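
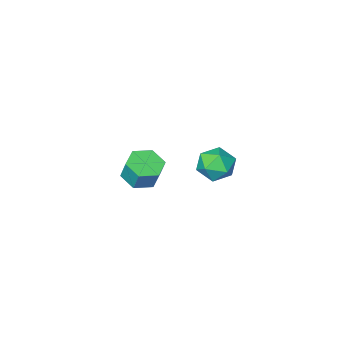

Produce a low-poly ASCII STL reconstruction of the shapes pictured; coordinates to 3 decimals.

solid 
facet normal -0.948 0.209 -0.240
outer loop
vertex 1.611 3.171 -0.432
vertex 1.343 2.341 -0.095
vertex 1.365 3.089 0.467
endloop
endfacet
facet normal -0.588 0.804 -0.087
outer loop
vertex 1.611 3.171 -0.432
vertex 1.365 3.089 0.467
vertex 2.108 3.606 0.23
endloop
endfacet
facet normal -0.032 0.846 -0.532
outer loop
vertex 1.611 3.171 -0.432
vertex 2.108 3.606 0.23
vertex 2.545 3.178 -0.477
endloop
endfacet
facet normal -0.048 0.276 -0.960
outer loop
vertex 1.611 3.171 -0.432
vertex 2.545 3.178 -0.477
vertex 2.073 2.395 -0.678
endloop
endfacet
facet normal -0.614 -0.118 -0.780
outer loop
vertex 1.611 3.171 -0.432
vertex 2.073 2.395 -0.678
vertex 1.343 2.341 -0.095
endloop
endfacet
facet normal -0.335 0.745 0.576
outer loop
vertex 2.108 3.606 0.23
vertex 1.365 3.089 0.467
vertex 2.147 3.045 0.978
endloop
endfacet
facet normal -0.918 -0.221 0.330
outer loop
vertex 1.365 3.089 0.467
vertex 1.343 2.341 -0.095
vertex 1.675 2.262 0.777
endloop
endfacet
facet normal -0.378 -0.750 -0.543
outer loop
vertex 1.343 2.341 -0.095
vertex 2.073 2.395 -0.678
vertex 2.112 1.834 0.07
endloop
endfacet
facet normal 0.539 -0.111 -0.835
outer loop
vertex 2.073 2.395 -0.678
vertex 2.545 3.178 -0.477
vertex 2.855 2.351 -0.167
endloop
endfacet
facet normal 0.566 0.812 -0.142
outer loop
vertex 2.545 3.178 -0.477
vertex 2.108 3.606 0.23
vertex 2.877 3.099 0.395
endloop
endfacet
facet normal 0.048 -0.276 0.960
outer loop
vertex 2.609 2.269 0.732
vertex 2.147 3.045 0.978
vertex 1.675 2.262 0.777
endloop
endfacet
facet normal 0.032 -0.846 0.532
outer loop
vertex 2.609 2.269 0.732
vertex 1.675 2.262 0.777
vertex 2.112 1.834 0.07
endloop
endfacet
facet normal 0.588 -0.804 0.087
outer loop
vertex 2.609 2.269 0.732
vertex 2.112 1.834 0.07
vertex 2.855 2.351 -0.167
endloop
endfacet
facet normal 0.948 -0.209 0.240
outer loop
vertex 2.609 2.269 0.732
vertex 2.855 2.351 -0.167
vertex 2.877 3.099 0.395
endloop
endfacet
facet normal 0.614 0.118 0.780
outer loop
vertex 2.609 2.269 0.732
vertex 2.877 3.099 0.395
vertex 2.147 3.045 0.978
endloop
endfacet
facet normal -0.539 0.111 0.835
outer loop
vertex 1.675 2.262 0.777
vertex 2.147 3.045 0.978
vertex 1.365 3.089 0.467
endloop
endfacet
facet normal -0.566 -0.812 0.142
outer loop
vertex 2.112 1.834 0.07
vertex 1.675 2.262 0.777
vertex 1.343 2.341 -0.095
endloop
endfacet
facet normal 0.335 -0.745 -0.576
outer loop
vertex 2.855 2.351 -0.167
vertex 2.112 1.834 0.07
vertex 2.073 2.395 -0.678
endloop
endfacet
facet normal 0.918 0.221 -0.330
outer loop
vertex 2.877 3.099 0.395
vertex 2.855 2.351 -0.167
vertex 2.545 3.178 -0.477
endloop
endfacet
facet normal 0.378 0.750 0.543
outer loop
vertex 2.147 3.045 0.978
vertex 2.877 3.099 0.395
vertex 2.108 3.606 0.23
endloop
endfacet
facet normal 0.007 -0.400 -0.916
outer loop
vertex 3.368 -2.24 -4.28
vertex 2.695 -2.816 -4.034
vertex 2.488 -1.995 -4.394
endloop
endfacet
facet normal 0.293 0.877 -0.381
outer loop
vertex 3.368 -2.24 -4.28
vertex 2.488 -1.995 -4.394
vertex 3.359 -1.747 -3.153
endloop
endfacet
facet normal 0.293 0.877 -0.381
outer loop
vertex 3.359 -1.747 -3.153
vertex 2.488 -1.995 -4.394
vertex 2.479 -1.503 -3.267
endloop
endfacet
facet normal -0.008 0.401 0.916
outer loop
vertex 3.359 -1.747 -3.153
vertex 2.479 -1.503 -3.267
vertex 2.685 -2.324 -2.906
endloop
endfacet
facet normal 0.008 -0.400 -0.917
outer loop
vertex 2.488 -1.995 -4.394
vertex 2.695 -2.816 -4.034
vertex 1.815 -2.572 -4.148
endloop
endfacet
facet normal -0.682 0.668 -0.297
outer loop
vertex 2.488 -1.995 -4.394
vertex 1.815 -2.572 -4.148
vertex 2.479 -1.503 -3.267
endloop
endfacet
facet normal -0.681 0.669 -0.298
outer loop
vertex 2.479 -1.503 -3.267
vertex 1.815 -2.572 -4.148
vertex 1.806 -2.079 -3.02
endloop
endfacet
facet normal -0.007 0.401 0.916
outer loop
vertex 2.479 -1.503 -3.267
vertex 1.806 -2.079 -3.02
vertex 2.685 -2.324 -2.906
endloop
endfacet
facet normal 0.008 -0.401 -0.916
outer loop
vertex 1.815 -2.572 -4.148
vertex 2.695 -2.816 -4.034
vertex 2.021 -3.393 -3.787
endloop
endfacet
facet normal -0.975 -0.208 0.083
outer loop
vertex 1.815 -2.572 -4.148
vertex 2.021 -3.393 -3.787
vertex 1.806 -2.079 -3.02
endloop
endfacet
facet normal -0.975 -0.208 0.083
outer loop
vertex 1.806 -2.079 -3.02
vertex 2.021 -3.393 -3.787
vertex 2.012 -2.9 -2.66
endloop
endfacet
facet normal -0.007 0.400 0.916
outer loop
vertex 1.806 -2.079 -3.02
vertex 2.012 -2.9 -2.66
vertex 2.685 -2.324 -2.906
endloop
endfacet
facet normal 0.008 -0.401 -0.916
outer loop
vertex 2.021 -3.393 -3.787
vertex 2.695 -2.816 -4.034
vertex 2.901 -3.637 -3.673
endloop
endfacet
facet normal -0.293 -0.877 0.381
outer loop
vertex 2.021 -3.393 -3.787
vertex 2.901 -3.637 -3.673
vertex 2.012 -2.9 -2.66
endloop
endfacet
facet normal -0.293 -0.877 0.381
outer loop
vertex 2.012 -2.9 -2.66
vertex 2.901 -3.637 -3.673
vertex 2.892 -3.145 -2.546
endloop
endfacet
facet normal -0.007 0.400 0.916
outer loop
vertex 2.012 -2.9 -2.66
vertex 2.892 -3.145 -2.546
vertex 2.685 -2.324 -2.906
endloop
endfacet
facet normal 0.007 -0.401 -0.916
outer loop
vertex 2.901 -3.637 -3.673
vertex 2.695 -2.816 -4.034
vertex 3.574 -3.061 -3.92
endloop
endfacet
facet normal 0.681 -0.669 0.297
outer loop
vertex 2.901 -3.637 -3.673
vertex 3.574 -3.061 -3.92
vertex 2.892 -3.145 -2.546
endloop
endfacet
facet normal 0.682 -0.668 0.298
outer loop
vertex 2.892 -3.145 -2.546
vertex 3.574 -3.061 -3.92
vertex 3.565 -2.568 -2.792
endloop
endfacet
facet normal -0.008 0.400 0.917
outer loop
vertex 2.892 -3.145 -2.546
vertex 3.565 -2.568 -2.792
vertex 2.685 -2.324 -2.906
endloop
endfacet
facet normal 0.007 -0.400 -0.916
outer loop
vertex 3.574 -3.061 -3.92
vertex 2.695 -2.816 -4.034
vertex 3.368 -2.24 -4.28
endloop
endfacet
facet normal 0.975 0.208 -0.083
outer loop
vertex 3.574 -3.061 -3.92
vertex 3.368 -2.24 -4.28
vertex 3.565 -2.568 -2.792
endloop
endfacet
facet normal 0.975 0.208 -0.083
outer loop
vertex 3.565 -2.568 -2.792
vertex 3.368 -2.24 -4.28
vertex 3.359 -1.747 -3.153
endloop
endfacet
facet normal -0.008 0.401 0.916
outer loop
vertex 3.565 -2.568 -2.792
vertex 3.359 -1.747 -3.153
vertex 2.685 -2.324 -2.906
endloop
endfacet

endsolid


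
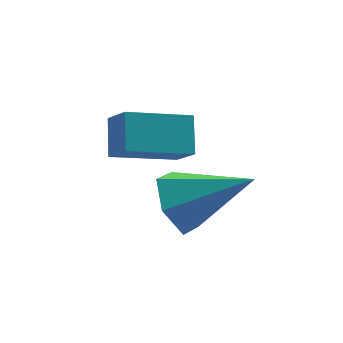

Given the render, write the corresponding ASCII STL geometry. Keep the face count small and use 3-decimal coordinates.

solid 
facet normal -0.765 0.387 -0.515
outer loop
vertex -3.194 3.199 1.274
vertex -3.59 3.419 2.028
vertex -3.041 3.985 1.637
endloop
endfacet
facet normal 0.860 0.067 -0.506
outer loop
vertex -3.194 3.199 1.274
vertex -3.041 3.985 1.637
vertex -2.13 2.681 3.012
endloop
endfacet
facet normal -0.765 0.386 -0.515
outer loop
vertex -3.041 3.985 1.637
vertex -3.59 3.419 2.028
vertex -3.437 4.206 2.391
endloop
endfacet
facet normal 0.712 0.681 0.174
outer loop
vertex -3.041 3.985 1.637
vertex -3.437 4.206 2.391
vertex -2.13 2.681 3.012
endloop
endfacet
facet normal -0.765 0.387 -0.516
outer loop
vertex -3.437 4.206 2.391
vertex -3.59 3.419 2.028
vertex -3.987 3.64 2.782
endloop
endfacet
facet normal 0.135 0.471 0.872
outer loop
vertex -3.437 4.206 2.391
vertex -3.987 3.64 2.782
vertex -2.13 2.681 3.012
endloop
endfacet
facet normal -0.764 0.388 -0.516
outer loop
vertex -3.987 3.64 2.782
vertex -3.59 3.419 2.028
vertex -4.14 2.854 2.418
endloop
endfacet
facet normal -0.293 -0.354 0.888
outer loop
vertex -3.987 3.64 2.782
vertex -4.14 2.854 2.418
vertex -2.13 2.681 3.012
endloop
endfacet
facet normal -0.764 0.388 -0.516
outer loop
vertex -4.14 2.854 2.418
vertex -3.59 3.419 2.028
vertex -3.743 2.633 1.664
endloop
endfacet
facet normal -0.145 -0.968 0.207
outer loop
vertex -4.14 2.854 2.418
vertex -3.743 2.633 1.664
vertex -2.13 2.681 3.012
endloop
endfacet
facet normal -0.765 0.387 -0.515
outer loop
vertex -3.743 2.633 1.664
vertex -3.59 3.419 2.028
vertex -3.194 3.199 1.274
endloop
endfacet
facet normal 0.432 -0.757 -0.490
outer loop
vertex -3.743 2.633 1.664
vertex -3.194 3.199 1.274
vertex -2.13 2.681 3.012
endloop
endfacet
facet normal -0.949 0.028 0.315
outer loop
vertex -4.528 4.058 4.841
vertex -4.715 4.658 4.225
vertex -4.762 3.326 4.2
endloop
endfacet
facet normal 0.213 -0.681 0.700
outer loop
vertex -3.245 3.282 3.695
vertex -4.528 4.058 4.841
vertex -4.762 3.326 4.2
endloop
endfacet
facet normal -0.948 0.028 0.316
outer loop
vertex -4.762 3.326 4.2
vertex -4.715 4.658 4.225
vertex -4.95 3.926 3.584
endloop
endfacet
facet normal -0.234 -0.731 -0.641
outer loop
vertex -4.95 3.926 3.584
vertex -3.245 3.282 3.695
vertex -4.762 3.326 4.2
endloop
endfacet
facet normal 0.235 0.731 0.641
outer loop
vertex -4.528 4.058 4.841
vertex -3.198 4.614 3.72
vertex -4.715 4.658 4.225
endloop
endfacet
facet normal 0.213 -0.681 0.700
outer loop
vertex -3.01 4.014 4.336
vertex -4.528 4.058 4.841
vertex -3.245 3.282 3.695
endloop
endfacet
facet normal 0.234 0.731 0.641
outer loop
vertex -3.01 4.014 4.336
vertex -3.198 4.614 3.72
vertex -4.528 4.058 4.841
endloop
endfacet
facet normal -0.213 0.681 -0.700
outer loop
vertex -4.715 4.658 4.225
vertex -3.198 4.614 3.72
vertex -4.95 3.926 3.584
endloop
endfacet
facet normal -0.234 -0.731 -0.641
outer loop
vertex -3.432 3.882 3.079
vertex -3.245 3.282 3.695
vertex -4.95 3.926 3.584
endloop
endfacet
facet normal -0.213 0.681 -0.700
outer loop
vertex -4.95 3.926 3.584
vertex -3.198 4.614 3.72
vertex -3.432 3.882 3.079
endloop
endfacet
facet normal 0.949 -0.028 -0.315
outer loop
vertex -3.432 3.882 3.079
vertex -3.01 4.014 4.336
vertex -3.245 3.282 3.695
endloop
endfacet
facet normal 0.949 -0.027 -0.316
outer loop
vertex -3.198 4.614 3.72
vertex -3.01 4.014 4.336
vertex -3.432 3.882 3.079
endloop
endfacet

endsolid


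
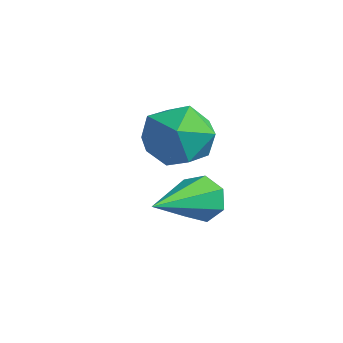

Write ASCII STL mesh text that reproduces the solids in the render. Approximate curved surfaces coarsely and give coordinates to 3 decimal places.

solid 
facet normal 0.299 0.754 0.584
outer loop
vertex -2.948 0.314 0.318
vertex -2.758 -0.319 1.038
vertex -2.062 -0.093 0.39
endloop
endfacet
facet normal 0.422 0.901 -0.103
outer loop
vertex -2.948 0.314 0.318
vertex -2.062 -0.093 0.39
vertex -2.484 0.005 -0.486
endloop
endfacet
facet normal -0.200 0.871 -0.450
outer loop
vertex -2.948 0.314 0.318
vertex -2.484 0.005 -0.486
vertex -3.442 -0.16 -0.38
endloop
endfacet
facet normal -0.709 0.705 0.023
outer loop
vertex -2.948 0.314 0.318
vertex -3.442 -0.16 -0.38
vertex -3.611 -0.361 0.562
endloop
endfacet
facet normal -0.401 0.633 0.662
outer loop
vertex -2.948 0.314 0.318
vertex -3.611 -0.361 0.562
vertex -2.758 -0.319 1.038
endloop
endfacet
facet normal 0.846 0.389 -0.364
outer loop
vertex -2.484 0.005 -0.486
vertex -2.062 -0.093 0.39
vertex -2.009 -0.819 -0.262
endloop
endfacet
facet normal 0.646 0.153 0.748
outer loop
vertex -2.062 -0.093 0.39
vertex -2.758 -0.319 1.038
vertex -2.178 -1.02 0.68
endloop
endfacet
facet normal -0.485 -0.042 0.873
outer loop
vertex -2.758 -0.319 1.038
vertex -3.611 -0.361 0.562
vertex -3.136 -1.185 0.786
endloop
endfacet
facet normal -0.984 0.073 -0.161
outer loop
vertex -3.611 -0.361 0.562
vertex -3.442 -0.16 -0.38
vertex -3.558 -1.087 -0.09
endloop
endfacet
facet normal -0.161 0.340 -0.927
outer loop
vertex -3.442 -0.16 -0.38
vertex -2.484 0.005 -0.486
vertex -2.862 -0.861 -0.738
endloop
endfacet
facet normal 0.709 -0.705 -0.023
outer loop
vertex -2.672 -1.494 -0.018
vertex -2.009 -0.819 -0.262
vertex -2.178 -1.02 0.68
endloop
endfacet
facet normal 0.200 -0.871 0.450
outer loop
vertex -2.672 -1.494 -0.018
vertex -2.178 -1.02 0.68
vertex -3.136 -1.185 0.786
endloop
endfacet
facet normal -0.422 -0.901 0.103
outer loop
vertex -2.672 -1.494 -0.018
vertex -3.136 -1.185 0.786
vertex -3.558 -1.087 -0.09
endloop
endfacet
facet normal -0.299 -0.754 -0.584
outer loop
vertex -2.672 -1.494 -0.018
vertex -3.558 -1.087 -0.09
vertex -2.862 -0.861 -0.738
endloop
endfacet
facet normal 0.401 -0.633 -0.662
outer loop
vertex -2.672 -1.494 -0.018
vertex -2.862 -0.861 -0.738
vertex -2.009 -0.819 -0.262
endloop
endfacet
facet normal 0.984 -0.073 0.161
outer loop
vertex -2.178 -1.02 0.68
vertex -2.009 -0.819 -0.262
vertex -2.062 -0.093 0.39
endloop
endfacet
facet normal 0.161 -0.340 0.927
outer loop
vertex -3.136 -1.185 0.786
vertex -2.178 -1.02 0.68
vertex -2.758 -0.319 1.038
endloop
endfacet
facet normal -0.846 -0.389 0.364
outer loop
vertex -3.558 -1.087 -0.09
vertex -3.136 -1.185 0.786
vertex -3.611 -0.361 0.562
endloop
endfacet
facet normal -0.646 -0.153 -0.748
outer loop
vertex -2.862 -0.861 -0.738
vertex -3.558 -1.087 -0.09
vertex -3.442 -0.16 -0.38
endloop
endfacet
facet normal 0.485 0.042 -0.873
outer loop
vertex -2.009 -0.819 -0.262
vertex -2.862 -0.861 -0.738
vertex -2.484 0.005 -0.486
endloop
endfacet
facet normal -0.380 0.869 -0.316
outer loop
vertex -2.543 0.016 -2.675
vertex -2.904 0.067 -2.101
vertex -2.276 0.295 -2.229
endloop
endfacet
facet normal 0.882 -0.115 -0.456
outer loop
vertex -2.543 0.016 -2.675
vertex -2.276 0.295 -2.229
vertex -2.136 -1.687 -1.459
endloop
endfacet
facet normal -0.380 0.869 -0.318
outer loop
vertex -2.276 0.295 -2.229
vertex -2.904 0.067 -2.101
vertex -2.482 0.403 -1.687
endloop
endfacet
facet normal 0.930 0.188 0.316
outer loop
vertex -2.276 0.295 -2.229
vertex -2.482 0.403 -1.687
vertex -2.136 -1.687 -1.459
endloop
endfacet
facet normal -0.380 0.869 -0.318
outer loop
vertex -2.482 0.403 -1.687
vertex -2.904 0.067 -2.101
vertex -3.005 0.259 -1.456
endloop
endfacet
facet normal 0.362 0.160 0.918
outer loop
vertex -2.482 0.403 -1.687
vertex -3.005 0.259 -1.456
vertex -2.136 -1.687 -1.459
endloop
endfacet
facet normal -0.380 0.869 -0.318
outer loop
vertex -3.005 0.259 -1.456
vertex -2.904 0.067 -2.101
vertex -3.452 -0.03 -1.711
endloop
endfacet
facet normal -0.398 -0.179 0.900
outer loop
vertex -3.005 0.259 -1.456
vertex -3.452 -0.03 -1.711
vertex -2.136 -1.687 -1.459
endloop
endfacet
facet normal -0.380 0.869 -0.317
outer loop
vertex -3.452 -0.03 -1.711
vertex -2.904 0.067 -2.101
vertex -3.486 -0.245 -2.259
endloop
endfacet
facet normal -0.773 -0.573 0.273
outer loop
vertex -3.452 -0.03 -1.711
vertex -3.486 -0.245 -2.259
vertex -2.136 -1.687 -1.459
endloop
endfacet
facet normal -0.380 0.869 -0.317
outer loop
vertex -3.486 -0.245 -2.259
vertex -2.904 0.067 -2.101
vertex -3.082 -0.225 -2.688
endloop
endfacet
facet normal -0.484 -0.725 -0.490
outer loop
vertex -3.486 -0.245 -2.259
vertex -3.082 -0.225 -2.688
vertex -2.136 -1.687 -1.459
endloop
endfacet
facet normal -0.381 0.869 -0.317
outer loop
vertex -3.082 -0.225 -2.688
vertex -2.904 0.067 -2.101
vertex -2.543 0.016 -2.675
endloop
endfacet
facet normal 0.253 -0.521 -0.815
outer loop
vertex -3.082 -0.225 -2.688
vertex -2.543 0.016 -2.675
vertex -2.136 -1.687 -1.459
endloop
endfacet

endsolid


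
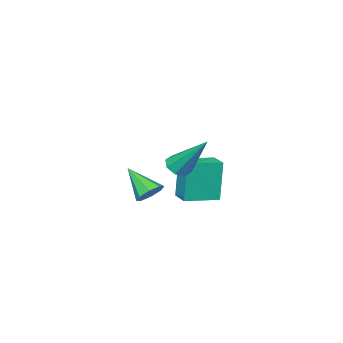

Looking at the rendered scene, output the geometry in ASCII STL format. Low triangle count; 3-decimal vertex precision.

solid 
facet normal 0.053 -0.647 -0.761
outer loop
vertex 2.019 2.621 -0.929
vertex 1.583 2.364 -0.741
vertex 1.667 2.773 -1.083
endloop
endfacet
facet normal 0.492 0.805 -0.331
outer loop
vertex 2.019 2.621 -0.929
vertex 1.667 2.773 -1.083
vertex 1.477 3.656 0.781
endloop
endfacet
facet normal 0.055 -0.647 -0.760
outer loop
vertex 1.667 2.773 -1.083
vertex 1.583 2.364 -0.741
vertex 1.266 2.685 -1.037
endloop
endfacet
facet normal -0.240 0.868 -0.435
outer loop
vertex 1.667 2.773 -1.083
vertex 1.266 2.685 -1.037
vertex 1.477 3.656 0.781
endloop
endfacet
facet normal 0.054 -0.648 -0.760
outer loop
vertex 1.266 2.685 -1.037
vertex 1.583 2.364 -0.741
vertex 1.051 2.409 -0.817
endloop
endfacet
facet normal -0.840 0.513 -0.177
outer loop
vertex 1.266 2.685 -1.037
vertex 1.051 2.409 -0.817
vertex 1.477 3.656 0.781
endloop
endfacet
facet normal 0.054 -0.646 -0.761
outer loop
vertex 1.051 2.409 -0.817
vertex 1.583 2.364 -0.741
vertex 1.148 2.106 -0.553
endloop
endfacet
facet normal -0.955 -0.050 0.293
outer loop
vertex 1.051 2.409 -0.817
vertex 1.148 2.106 -0.553
vertex 1.477 3.656 0.781
endloop
endfacet
facet normal 0.054 -0.646 -0.761
outer loop
vertex 1.148 2.106 -0.553
vertex 1.583 2.364 -0.741
vertex 1.5 1.954 -0.399
endloop
endfacet
facet normal -0.518 -0.492 0.699
outer loop
vertex 1.148 2.106 -0.553
vertex 1.5 1.954 -0.399
vertex 1.477 3.656 0.781
endloop
endfacet
facet normal 0.052 -0.646 -0.762
outer loop
vertex 1.5 1.954 -0.399
vertex 1.583 2.364 -0.741
vertex 1.901 2.042 -0.446
endloop
endfacet
facet normal 0.216 -0.554 0.804
outer loop
vertex 1.5 1.954 -0.399
vertex 1.901 2.042 -0.446
vertex 1.477 3.656 0.781
endloop
endfacet
facet normal 0.053 -0.646 -0.762
outer loop
vertex 1.901 2.042 -0.446
vertex 1.583 2.364 -0.741
vertex 2.116 2.318 -0.665
endloop
endfacet
facet normal 0.814 -0.201 0.546
outer loop
vertex 1.901 2.042 -0.446
vertex 2.116 2.318 -0.665
vertex 1.477 3.656 0.781
endloop
endfacet
facet normal 0.053 -0.646 -0.761
outer loop
vertex 2.116 2.318 -0.665
vertex 1.583 2.364 -0.741
vertex 2.019 2.621 -0.929
endloop
endfacet
facet normal 0.929 0.363 0.075
outer loop
vertex 2.116 2.318 -0.665
vertex 2.019 2.621 -0.929
vertex 1.477 3.656 0.781
endloop
endfacet
facet normal -0.035 0.762 -0.647
outer loop
vertex 0.057 -1.195 -3.914
vertex -0.566 -1.267 -3.965
vertex -0.186 -0.932 -3.591
endloop
endfacet
facet normal 0.819 0.055 0.571
outer loop
vertex 0.057 -1.195 -3.914
vertex -0.186 -0.932 -3.591
vertex -0.514 -2.433 -2.975
endloop
endfacet
facet normal -0.035 0.762 -0.647
outer loop
vertex -0.186 -0.932 -3.591
vertex -0.566 -1.267 -3.965
vertex -0.652 -0.866 -3.488
endloop
endfacet
facet normal 0.248 0.321 0.914
outer loop
vertex -0.186 -0.932 -3.591
vertex -0.652 -0.866 -3.488
vertex -0.514 -2.433 -2.975
endloop
endfacet
facet normal -0.034 0.762 -0.647
outer loop
vertex -0.652 -0.866 -3.488
vertex -0.566 -1.267 -3.965
vertex -1.068 -1.034 -3.664
endloop
endfacet
facet normal -0.459 0.240 0.856
outer loop
vertex -0.652 -0.866 -3.488
vertex -1.068 -1.034 -3.664
vertex -0.514 -2.433 -2.975
endloop
endfacet
facet normal -0.034 0.762 -0.647
outer loop
vertex -1.068 -1.034 -3.664
vertex -0.566 -1.267 -3.965
vertex -1.19 -1.339 -4.017
endloop
endfacet
facet normal -0.892 -0.141 0.430
outer loop
vertex -1.068 -1.034 -3.664
vertex -1.19 -1.339 -4.017
vertex -0.514 -2.433 -2.975
endloop
endfacet
facet normal -0.034 0.760 -0.649
outer loop
vertex -1.19 -1.339 -4.017
vertex -0.566 -1.267 -3.965
vertex -0.947 -1.603 -4.339
endloop
endfacet
facet normal -0.795 -0.597 -0.111
outer loop
vertex -1.19 -1.339 -4.017
vertex -0.947 -1.603 -4.339
vertex -0.514 -2.433 -2.975
endloop
endfacet
facet normal -0.036 0.762 -0.647
outer loop
vertex -0.947 -1.603 -4.339
vertex -0.566 -1.267 -3.965
vertex -0.48 -1.669 -4.443
endloop
endfacet
facet normal -0.223 -0.863 -0.454
outer loop
vertex -0.947 -1.603 -4.339
vertex -0.48 -1.669 -4.443
vertex -0.514 -2.433 -2.975
endloop
endfacet
facet normal -0.033 0.762 -0.647
outer loop
vertex -0.48 -1.669 -4.443
vertex -0.566 -1.267 -3.965
vertex -0.065 -1.501 -4.266
endloop
endfacet
facet normal 0.484 -0.781 -0.395
outer loop
vertex -0.48 -1.669 -4.443
vertex -0.065 -1.501 -4.266
vertex -0.514 -2.433 -2.975
endloop
endfacet
facet normal -0.035 0.760 -0.649
outer loop
vertex -0.065 -1.501 -4.266
vertex -0.566 -1.267 -3.965
vertex 0.057 -1.195 -3.914
endloop
endfacet
facet normal 0.916 -0.400 0.030
outer loop
vertex -0.065 -1.501 -4.266
vertex 0.057 -1.195 -3.914
vertex -0.514 -2.433 -2.975
endloop
endfacet
facet normal -0.899 0.424 -0.106
outer loop
vertex -2.22 0.455 -2.058
vertex -1.846 1.269 -1.971
vertex -1.971 0.534 -3.859
endloop
endfacet
facet normal -0.416 -0.904 -0.097
outer loop
vertex -0.694 -0.069 -3.709
vertex -2.22 0.455 -2.058
vertex -1.971 0.534 -3.859
endloop
endfacet
facet normal -0.899 0.424 -0.106
outer loop
vertex -1.971 0.534 -3.859
vertex -1.846 1.269 -1.971
vertex -1.597 1.348 -3.772
endloop
endfacet
facet normal 0.137 0.043 -0.990
outer loop
vertex -1.597 1.348 -3.772
vertex -0.694 -0.069 -3.709
vertex -1.971 0.534 -3.859
endloop
endfacet
facet normal -0.137 -0.043 0.990
outer loop
vertex -2.22 0.455 -2.058
vertex -0.569 0.666 -1.821
vertex -1.846 1.269 -1.971
endloop
endfacet
facet normal -0.416 -0.904 -0.097
outer loop
vertex -0.943 -0.148 -1.908
vertex -2.22 0.455 -2.058
vertex -0.694 -0.069 -3.709
endloop
endfacet
facet normal -0.137 -0.043 0.990
outer loop
vertex -0.943 -0.148 -1.908
vertex -0.569 0.666 -1.821
vertex -2.22 0.455 -2.058
endloop
endfacet
facet normal 0.416 0.904 0.097
outer loop
vertex -1.846 1.269 -1.971
vertex -0.569 0.666 -1.821
vertex -1.597 1.348 -3.772
endloop
endfacet
facet normal 0.137 0.043 -0.990
outer loop
vertex -0.32 0.745 -3.622
vertex -0.694 -0.069 -3.709
vertex -1.597 1.348 -3.772
endloop
endfacet
facet normal 0.416 0.904 0.097
outer loop
vertex -1.597 1.348 -3.772
vertex -0.569 0.666 -1.821
vertex -0.32 0.745 -3.622
endloop
endfacet
facet normal 0.899 -0.424 0.106
outer loop
vertex -0.32 0.745 -3.622
vertex -0.943 -0.148 -1.908
vertex -0.694 -0.069 -3.709
endloop
endfacet
facet normal 0.899 -0.424 0.106
outer loop
vertex -0.569 0.666 -1.821
vertex -0.943 -0.148 -1.908
vertex -0.32 0.745 -3.622
endloop
endfacet

endsolid


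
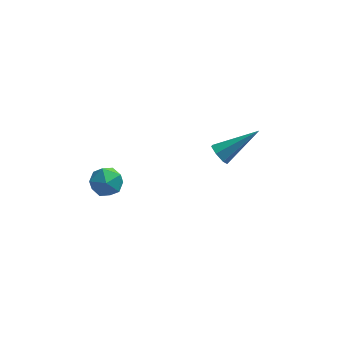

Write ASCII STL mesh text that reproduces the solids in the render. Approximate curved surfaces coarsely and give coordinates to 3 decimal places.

solid 
facet normal -0.802 -0.284 -0.525
outer loop
vertex 1.353 3.364 -3.414
vertex 1.106 3.217 -2.957
vertex 1.098 3.696 -3.204
endloop
endfacet
facet normal 0.434 0.696 -0.573
outer loop
vertex 1.353 3.364 -3.414
vertex 1.098 3.696 -3.204
vertex 2.654 3.763 -1.943
endloop
endfacet
facet normal -0.802 -0.284 -0.526
outer loop
vertex 1.098 3.696 -3.204
vertex 1.106 3.217 -2.957
vertex 0.849 3.668 -2.809
endloop
endfacet
facet normal -0.066 0.997 0.029
outer loop
vertex 1.098 3.696 -3.204
vertex 0.849 3.668 -2.809
vertex 2.654 3.763 -1.943
endloop
endfacet
facet normal -0.802 -0.285 -0.525
outer loop
vertex 0.849 3.668 -2.809
vertex 1.106 3.217 -2.957
vertex 0.793 3.3 -2.524
endloop
endfacet
facet normal -0.371 0.603 0.706
outer loop
vertex 0.849 3.668 -2.809
vertex 0.793 3.3 -2.524
vertex 2.654 3.763 -1.943
endloop
endfacet
facet normal -0.802 -0.284 -0.525
outer loop
vertex 0.793 3.3 -2.524
vertex 1.106 3.217 -2.957
vertex 0.973 2.869 -2.566
endloop
endfacet
facet normal -0.248 -0.196 0.949
outer loop
vertex 0.793 3.3 -2.524
vertex 0.973 2.869 -2.566
vertex 2.654 3.763 -1.943
endloop
endfacet
facet normal -0.803 -0.283 -0.525
outer loop
vertex 0.973 2.869 -2.566
vertex 1.106 3.217 -2.957
vertex 1.252 2.7 -2.902
endloop
endfacet
facet normal 0.209 -0.793 0.573
outer loop
vertex 0.973 2.869 -2.566
vertex 1.252 2.7 -2.902
vertex 2.654 3.763 -1.943
endloop
endfacet
facet normal -0.803 -0.283 -0.525
outer loop
vertex 1.252 2.7 -2.902
vertex 1.106 3.217 -2.957
vertex 1.421 2.92 -3.279
endloop
endfacet
facet normal 0.657 -0.741 -0.138
outer loop
vertex 1.252 2.7 -2.902
vertex 1.421 2.92 -3.279
vertex 2.654 3.763 -1.943
endloop
endfacet
facet normal -0.803 -0.283 -0.525
outer loop
vertex 1.421 2.92 -3.279
vertex 1.106 3.217 -2.957
vertex 1.353 3.364 -3.414
endloop
endfacet
facet normal 0.757 -0.081 -0.648
outer loop
vertex 1.421 2.92 -3.279
vertex 1.353 3.364 -3.414
vertex 2.654 3.763 -1.943
endloop
endfacet
facet normal 0.367 0.478 0.798
outer loop
vertex -2.924 0.847 -1.454
vertex -3.284 0.372 -1.004
vertex -2.59 0.218 -1.231
endloop
endfacet
facet normal 0.817 0.521 0.246
outer loop
vertex -2.924 0.847 -1.454
vertex -2.59 0.218 -1.231
vertex -2.523 0.447 -1.939
endloop
endfacet
facet normal 0.471 0.831 -0.296
outer loop
vertex -2.924 0.847 -1.454
vertex -2.523 0.447 -1.939
vertex -3.175 0.742 -2.149
endloop
endfacet
facet normal -0.192 0.978 -0.079
outer loop
vertex -2.924 0.847 -1.454
vertex -3.175 0.742 -2.149
vertex -3.646 0.696 -1.571
endloop
endfacet
facet normal -0.256 0.760 0.598
outer loop
vertex -2.924 0.847 -1.454
vertex -3.646 0.696 -1.571
vertex -3.284 0.372 -1.004
endloop
endfacet
facet normal 0.989 -0.142 0.048
outer loop
vertex -2.523 0.447 -1.939
vertex -2.59 0.218 -1.231
vertex -2.634 -0.276 -1.789
endloop
endfacet
facet normal 0.261 -0.214 0.942
outer loop
vertex -2.59 0.218 -1.231
vertex -3.284 0.372 -1.004
vertex -3.105 -0.322 -1.211
endloop
endfacet
facet normal -0.749 0.243 0.617
outer loop
vertex -3.284 0.372 -1.004
vertex -3.646 0.696 -1.571
vertex -3.757 -0.027 -1.421
endloop
endfacet
facet normal -0.645 0.597 -0.478
outer loop
vertex -3.646 0.696 -1.571
vertex -3.175 0.742 -2.149
vertex -3.69 0.202 -2.129
endloop
endfacet
facet normal 0.429 0.358 -0.829
outer loop
vertex -3.175 0.742 -2.149
vertex -2.523 0.447 -1.939
vertex -2.996 0.048 -2.356
endloop
endfacet
facet normal 0.192 -0.978 0.079
outer loop
vertex -3.356 -0.427 -1.906
vertex -2.634 -0.276 -1.789
vertex -3.105 -0.322 -1.211
endloop
endfacet
facet normal -0.471 -0.831 0.296
outer loop
vertex -3.356 -0.427 -1.906
vertex -3.105 -0.322 -1.211
vertex -3.757 -0.027 -1.421
endloop
endfacet
facet normal -0.817 -0.521 -0.246
outer loop
vertex -3.356 -0.427 -1.906
vertex -3.757 -0.027 -1.421
vertex -3.69 0.202 -2.129
endloop
endfacet
facet normal -0.367 -0.478 -0.798
outer loop
vertex -3.356 -0.427 -1.906
vertex -3.69 0.202 -2.129
vertex -2.996 0.048 -2.356
endloop
endfacet
facet normal 0.256 -0.760 -0.598
outer loop
vertex -3.356 -0.427 -1.906
vertex -2.996 0.048 -2.356
vertex -2.634 -0.276 -1.789
endloop
endfacet
facet normal 0.645 -0.597 0.478
outer loop
vertex -3.105 -0.322 -1.211
vertex -2.634 -0.276 -1.789
vertex -2.59 0.218 -1.231
endloop
endfacet
facet normal -0.429 -0.358 0.829
outer loop
vertex -3.757 -0.027 -1.421
vertex -3.105 -0.322 -1.211
vertex -3.284 0.372 -1.004
endloop
endfacet
facet normal -0.989 0.142 -0.048
outer loop
vertex -3.69 0.202 -2.129
vertex -3.757 -0.027 -1.421
vertex -3.646 0.696 -1.571
endloop
endfacet
facet normal -0.261 0.214 -0.942
outer loop
vertex -2.996 0.048 -2.356
vertex -3.69 0.202 -2.129
vertex -3.175 0.742 -2.149
endloop
endfacet
facet normal 0.749 -0.243 -0.617
outer loop
vertex -2.634 -0.276 -1.789
vertex -2.996 0.048 -2.356
vertex -2.523 0.447 -1.939
endloop
endfacet

endsolid


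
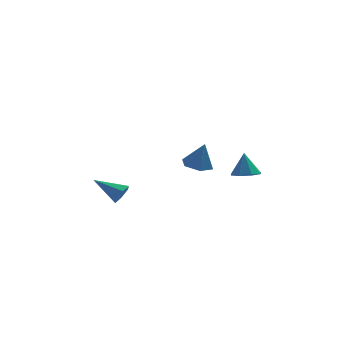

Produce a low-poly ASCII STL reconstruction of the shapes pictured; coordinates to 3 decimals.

solid 
facet normal 0.851 -0.229 -0.472
outer loop
vertex -1.628 -0.373 -1.677
vertex -1.923 -0.454 -2.17
vertex -1.711 0.071 -2.042
endloop
endfacet
facet normal 0.213 0.644 0.735
outer loop
vertex -1.628 -0.373 -1.677
vertex -1.711 0.071 -2.042
vertex -3.217 -0.106 -1.45
endloop
endfacet
facet normal 0.850 -0.228 -0.474
outer loop
vertex -1.711 0.071 -2.042
vertex -1.923 -0.454 -2.17
vertex -2.007 -0.01 -2.534
endloop
endfacet
facet normal -0.145 0.987 -0.075
outer loop
vertex -1.711 0.071 -2.042
vertex -2.007 -0.01 -2.534
vertex -3.217 -0.106 -1.45
endloop
endfacet
facet normal 0.850 -0.228 -0.474
outer loop
vertex -2.007 -0.01 -2.534
vertex -1.923 -0.454 -2.17
vertex -2.219 -0.535 -2.662
endloop
endfacet
facet normal -0.625 0.414 -0.661
outer loop
vertex -2.007 -0.01 -2.534
vertex -2.219 -0.535 -2.662
vertex -3.217 -0.106 -1.45
endloop
endfacet
facet normal 0.850 -0.230 -0.474
outer loop
vertex -2.219 -0.535 -2.662
vertex -1.923 -0.454 -2.17
vertex -2.136 -0.978 -2.298
endloop
endfacet
facet normal -0.747 -0.500 -0.438
outer loop
vertex -2.219 -0.535 -2.662
vertex -2.136 -0.978 -2.298
vertex -3.217 -0.106 -1.45
endloop
endfacet
facet normal 0.851 -0.230 -0.473
outer loop
vertex -2.136 -0.978 -2.298
vertex -1.923 -0.454 -2.17
vertex -1.84 -0.897 -1.805
endloop
endfacet
facet normal -0.388 -0.843 0.372
outer loop
vertex -2.136 -0.978 -2.298
vertex -1.84 -0.897 -1.805
vertex -3.217 -0.106 -1.45
endloop
endfacet
facet normal 0.851 -0.229 -0.472
outer loop
vertex -1.84 -0.897 -1.805
vertex -1.923 -0.454 -2.17
vertex -1.628 -0.373 -1.677
endloop
endfacet
facet normal 0.091 -0.271 0.958
outer loop
vertex -1.84 -0.897 -1.805
vertex -1.628 -0.373 -1.677
vertex -3.217 -0.106 -1.45
endloop
endfacet
facet normal -0.246 0.131 -0.960
outer loop
vertex 2.052 -2.132 0.454
vertex 1.531 -2.626 0.52
vertex 1.389 -1.932 0.651
endloop
endfacet
facet normal 0.379 0.800 0.465
outer loop
vertex 2.052 -2.132 0.454
vertex 1.389 -1.932 0.651
vertex 1.849 -2.794 1.76
endloop
endfacet
facet normal -0.246 0.131 -0.960
outer loop
vertex 1.389 -1.932 0.651
vertex 1.531 -2.626 0.52
vertex 0.868 -2.426 0.717
endloop
endfacet
facet normal -0.475 0.588 0.654
outer loop
vertex 1.389 -1.932 0.651
vertex 0.868 -2.426 0.717
vertex 1.849 -2.794 1.76
endloop
endfacet
facet normal -0.246 0.129 -0.961
outer loop
vertex 0.868 -2.426 0.717
vertex 1.531 -2.626 0.52
vertex 1.011 -3.119 0.587
endloop
endfacet
facet normal -0.747 -0.268 0.608
outer loop
vertex 0.868 -2.426 0.717
vertex 1.011 -3.119 0.587
vertex 1.849 -2.794 1.76
endloop
endfacet
facet normal -0.246 0.129 -0.961
outer loop
vertex 1.011 -3.119 0.587
vertex 1.531 -2.626 0.52
vertex 1.674 -3.319 0.39
endloop
endfacet
facet normal -0.165 -0.914 0.371
outer loop
vertex 1.011 -3.119 0.587
vertex 1.674 -3.319 0.39
vertex 1.849 -2.794 1.76
endloop
endfacet
facet normal -0.245 0.130 -0.961
outer loop
vertex 1.674 -3.319 0.39
vertex 1.531 -2.626 0.52
vertex 2.194 -2.826 0.324
endloop
endfacet
facet normal 0.689 -0.702 0.181
outer loop
vertex 1.674 -3.319 0.39
vertex 2.194 -2.826 0.324
vertex 1.849 -2.794 1.76
endloop
endfacet
facet normal -0.245 0.130 -0.961
outer loop
vertex 2.194 -2.826 0.324
vertex 1.531 -2.626 0.52
vertex 2.052 -2.132 0.454
endloop
endfacet
facet normal 0.961 0.154 0.228
outer loop
vertex 2.194 -2.826 0.324
vertex 2.052 -2.132 0.454
vertex 1.849 -2.794 1.76
endloop
endfacet
facet normal 0.081 -0.196 -0.977
outer loop
vertex 4.138 1.6 -1.51
vertex 3.46 1.849 -1.616
vertex 4.126 2.148 -1.621
endloop
endfacet
facet normal 0.837 0.126 0.533
outer loop
vertex 4.138 1.6 -1.51
vertex 4.126 2.148 -1.621
vertex 3.36 2.091 -0.404
endloop
endfacet
facet normal 0.081 -0.196 -0.977
outer loop
vertex 4.126 2.148 -1.621
vertex 3.46 1.849 -1.616
vertex 3.723 2.52 -1.729
endloop
endfacet
facet normal 0.566 0.726 0.390
outer loop
vertex 4.126 2.148 -1.621
vertex 3.723 2.52 -1.729
vertex 3.36 2.091 -0.404
endloop
endfacet
facet normal 0.079 -0.196 -0.977
outer loop
vertex 3.723 2.52 -1.729
vertex 3.46 1.849 -1.616
vertex 3.166 2.499 -1.77
endloop
endfacet
facet normal -0.058 0.954 0.293
outer loop
vertex 3.723 2.52 -1.729
vertex 3.166 2.499 -1.77
vertex 3.36 2.091 -0.404
endloop
endfacet
facet normal 0.080 -0.196 -0.977
outer loop
vertex 3.166 2.499 -1.77
vertex 3.46 1.849 -1.616
vertex 2.781 2.097 -1.721
endloop
endfacet
facet normal -0.671 0.679 0.298
outer loop
vertex 3.166 2.499 -1.77
vertex 2.781 2.097 -1.721
vertex 3.36 2.091 -0.404
endloop
endfacet
facet normal 0.080 -0.194 -0.978
outer loop
vertex 2.781 2.097 -1.721
vertex 3.46 1.849 -1.616
vertex 2.794 1.549 -1.611
endloop
endfacet
facet normal -0.914 0.059 0.402
outer loop
vertex 2.781 2.097 -1.721
vertex 2.794 1.549 -1.611
vertex 3.36 2.091 -0.404
endloop
endfacet
facet normal 0.081 -0.196 -0.977
outer loop
vertex 2.794 1.549 -1.611
vertex 3.46 1.849 -1.616
vertex 3.196 1.177 -1.503
endloop
endfacet
facet normal -0.644 -0.538 0.544
outer loop
vertex 2.794 1.549 -1.611
vertex 3.196 1.177 -1.503
vertex 3.36 2.091 -0.404
endloop
endfacet
facet normal 0.079 -0.196 -0.977
outer loop
vertex 3.196 1.177 -1.503
vertex 3.46 1.849 -1.616
vertex 3.753 1.198 -1.462
endloop
endfacet
facet normal -0.018 -0.767 0.641
outer loop
vertex 3.196 1.177 -1.503
vertex 3.753 1.198 -1.462
vertex 3.36 2.091 -0.404
endloop
endfacet
facet normal 0.081 -0.195 -0.977
outer loop
vertex 3.753 1.198 -1.462
vertex 3.46 1.849 -1.616
vertex 4.138 1.6 -1.51
endloop
endfacet
facet normal 0.594 -0.493 0.636
outer loop
vertex 3.753 1.198 -1.462
vertex 4.138 1.6 -1.51
vertex 3.36 2.091 -0.404
endloop
endfacet

endsolid


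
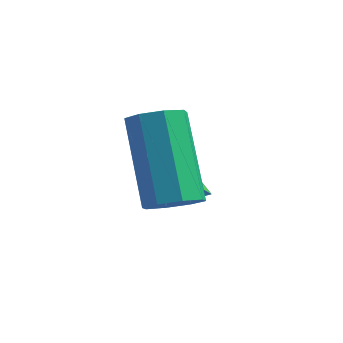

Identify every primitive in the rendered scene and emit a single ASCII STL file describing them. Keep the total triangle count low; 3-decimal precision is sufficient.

solid 
facet normal 0.475 -0.448 -0.758
outer loop
vertex 2.119 -2.22 0.61
vertex 1.76 -2.674 0.653
vertex 1.625 -2.23 0.306
endloop
endfacet
facet normal 0.018 0.998 -0.062
outer loop
vertex 2.119 -2.22 0.61
vertex 1.625 -2.23 0.306
vertex 1.2 -2.146 1.547
endloop
endfacet
facet normal 0.475 -0.448 -0.758
outer loop
vertex 1.625 -2.23 0.306
vertex 1.76 -2.674 0.653
vertex 1.266 -2.684 0.349
endloop
endfacet
facet normal -0.762 0.574 -0.300
outer loop
vertex 1.625 -2.23 0.306
vertex 1.266 -2.684 0.349
vertex 1.2 -2.146 1.547
endloop
endfacet
facet normal 0.475 -0.448 -0.757
outer loop
vertex 1.266 -2.684 0.349
vertex 1.76 -2.674 0.653
vertex 1.402 -3.128 0.697
endloop
endfacet
facet normal -0.966 -0.250 0.059
outer loop
vertex 1.266 -2.684 0.349
vertex 1.402 -3.128 0.697
vertex 1.2 -2.146 1.547
endloop
endfacet
facet normal 0.475 -0.448 -0.757
outer loop
vertex 1.402 -3.128 0.697
vertex 1.76 -2.674 0.653
vertex 1.895 -3.119 1.001
endloop
endfacet
facet normal -0.392 -0.647 0.654
outer loop
vertex 1.402 -3.128 0.697
vertex 1.895 -3.119 1.001
vertex 1.2 -2.146 1.547
endloop
endfacet
facet normal 0.474 -0.449 -0.758
outer loop
vertex 1.895 -3.119 1.001
vertex 1.76 -2.674 0.653
vertex 2.254 -2.665 0.957
endloop
endfacet
facet normal 0.391 -0.222 0.893
outer loop
vertex 1.895 -3.119 1.001
vertex 2.254 -2.665 0.957
vertex 1.2 -2.146 1.547
endloop
endfacet
facet normal 0.475 -0.447 -0.758
outer loop
vertex 2.254 -2.665 0.957
vertex 1.76 -2.674 0.653
vertex 2.119 -2.22 0.61
endloop
endfacet
facet normal 0.595 0.599 0.536
outer loop
vertex 2.254 -2.665 0.957
vertex 2.119 -2.22 0.61
vertex 1.2 -2.146 1.547
endloop
endfacet
facet normal 0.452 -0.348 -0.821
outer loop
vertex 3.01 -4.398 1.659
vertex 2.614 -4.105 1.317
vertex 3.148 -3.973 1.555
endloop
endfacet
facet normal 0.840 -0.145 0.522
outer loop
vertex 3.01 -4.398 1.659
vertex 3.148 -3.973 1.555
vertex 2.063 -3.668 3.385
endloop
endfacet
facet normal 0.841 -0.144 0.522
outer loop
vertex 2.063 -3.668 3.385
vertex 3.148 -3.973 1.555
vertex 2.201 -3.242 3.28
endloop
endfacet
facet normal -0.451 0.349 0.822
outer loop
vertex 2.063 -3.668 3.385
vertex 2.201 -3.242 3.28
vertex 1.666 -3.375 3.043
endloop
endfacet
facet normal 0.452 -0.348 -0.821
outer loop
vertex 3.148 -3.973 1.555
vertex 2.614 -4.105 1.317
vertex 2.973 -3.625 1.311
endloop
endfacet
facet normal 0.807 0.552 0.209
outer loop
vertex 3.148 -3.973 1.555
vertex 2.973 -3.625 1.311
vertex 2.201 -3.242 3.28
endloop
endfacet
facet normal 0.807 0.552 0.209
outer loop
vertex 2.201 -3.242 3.28
vertex 2.973 -3.625 1.311
vertex 2.026 -2.894 3.037
endloop
endfacet
facet normal -0.451 0.348 0.822
outer loop
vertex 2.201 -3.242 3.28
vertex 2.026 -2.894 3.037
vertex 1.666 -3.375 3.043
endloop
endfacet
facet normal 0.451 -0.348 -0.822
outer loop
vertex 2.973 -3.625 1.311
vertex 2.614 -4.105 1.317
vertex 2.587 -3.559 1.071
endloop
endfacet
facet normal 0.300 0.926 -0.228
outer loop
vertex 2.973 -3.625 1.311
vertex 2.587 -3.559 1.071
vertex 2.026 -2.894 3.037
endloop
endfacet
facet normal 0.300 0.926 -0.228
outer loop
vertex 2.026 -2.894 3.037
vertex 2.587 -3.559 1.071
vertex 1.64 -2.828 2.797
endloop
endfacet
facet normal -0.451 0.348 0.822
outer loop
vertex 2.026 -2.894 3.037
vertex 1.64 -2.828 2.797
vertex 1.666 -3.375 3.043
endloop
endfacet
facet normal 0.451 -0.348 -0.822
outer loop
vertex 2.587 -3.559 1.071
vertex 2.614 -4.105 1.317
vertex 2.217 -3.812 0.975
endloop
endfacet
facet normal -0.381 0.758 -0.530
outer loop
vertex 2.587 -3.559 1.071
vertex 2.217 -3.812 0.975
vertex 1.64 -2.828 2.797
endloop
endfacet
facet normal -0.382 0.757 -0.530
outer loop
vertex 1.64 -2.828 2.797
vertex 2.217 -3.812 0.975
vertex 1.27 -3.082 2.701
endloop
endfacet
facet normal -0.452 0.348 0.821
outer loop
vertex 1.64 -2.828 2.797
vertex 1.27 -3.082 2.701
vertex 1.666 -3.375 3.043
endloop
endfacet
facet normal 0.451 -0.349 -0.822
outer loop
vertex 2.217 -3.812 0.975
vertex 2.614 -4.105 1.317
vertex 2.079 -4.238 1.08
endloop
endfacet
facet normal -0.841 0.144 -0.522
outer loop
vertex 2.217 -3.812 0.975
vertex 2.079 -4.238 1.08
vertex 1.27 -3.082 2.701
endloop
endfacet
facet normal -0.840 0.145 -0.523
outer loop
vertex 1.27 -3.082 2.701
vertex 2.079 -4.238 1.08
vertex 1.132 -3.507 2.805
endloop
endfacet
facet normal -0.452 0.348 0.821
outer loop
vertex 1.27 -3.082 2.701
vertex 1.132 -3.507 2.805
vertex 1.666 -3.375 3.043
endloop
endfacet
facet normal 0.451 -0.348 -0.822
outer loop
vertex 2.079 -4.238 1.08
vertex 2.614 -4.105 1.317
vertex 2.254 -4.586 1.323
endloop
endfacet
facet normal -0.807 -0.552 -0.209
outer loop
vertex 2.079 -4.238 1.08
vertex 2.254 -4.586 1.323
vertex 1.132 -3.507 2.805
endloop
endfacet
facet normal -0.807 -0.552 -0.209
outer loop
vertex 1.132 -3.507 2.805
vertex 2.254 -4.586 1.323
vertex 1.307 -3.855 3.049
endloop
endfacet
facet normal -0.452 0.348 0.821
outer loop
vertex 1.132 -3.507 2.805
vertex 1.307 -3.855 3.049
vertex 1.666 -3.375 3.043
endloop
endfacet
facet normal 0.451 -0.348 -0.822
outer loop
vertex 2.254 -4.586 1.323
vertex 2.614 -4.105 1.317
vertex 2.64 -4.652 1.563
endloop
endfacet
facet normal -0.300 -0.926 0.228
outer loop
vertex 2.254 -4.586 1.323
vertex 2.64 -4.652 1.563
vertex 1.307 -3.855 3.049
endloop
endfacet
facet normal -0.300 -0.926 0.228
outer loop
vertex 1.307 -3.855 3.049
vertex 2.64 -4.652 1.563
vertex 1.693 -3.921 3.289
endloop
endfacet
facet normal -0.451 0.348 0.822
outer loop
vertex 1.307 -3.855 3.049
vertex 1.693 -3.921 3.289
vertex 1.666 -3.375 3.043
endloop
endfacet
facet normal 0.452 -0.348 -0.821
outer loop
vertex 2.64 -4.652 1.563
vertex 2.614 -4.105 1.317
vertex 3.01 -4.398 1.659
endloop
endfacet
facet normal 0.382 -0.757 0.530
outer loop
vertex 2.64 -4.652 1.563
vertex 3.01 -4.398 1.659
vertex 1.693 -3.921 3.289
endloop
endfacet
facet normal 0.381 -0.758 0.530
outer loop
vertex 1.693 -3.921 3.289
vertex 3.01 -4.398 1.659
vertex 2.063 -3.668 3.385
endloop
endfacet
facet normal -0.451 0.348 0.822
outer loop
vertex 1.693 -3.921 3.289
vertex 2.063 -3.668 3.385
vertex 1.666 -3.375 3.043
endloop
endfacet

endsolid


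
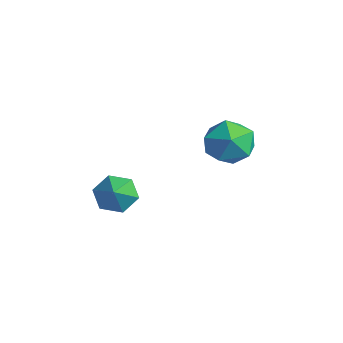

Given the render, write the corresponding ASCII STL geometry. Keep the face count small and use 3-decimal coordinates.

solid 
facet normal -0.657 0.409 -0.633
outer loop
vertex -1.685 -1.123 -4.28
vertex -2.223 -1.796 -4.156
vertex -2.279 -1.094 -3.645
endloop
endfacet
facet normal 0.588 0.619 0.521
outer loop
vertex -1.685 -1.123 -4.28
vertex -2.279 -1.094 -3.645
vertex -1.277 -2.384 -3.244
endloop
endfacet
facet normal -0.657 0.409 -0.634
outer loop
vertex -2.279 -1.094 -3.645
vertex -2.223 -1.796 -4.156
vertex -2.817 -1.766 -3.521
endloop
endfacet
facet normal -0.077 0.241 0.968
outer loop
vertex -2.279 -1.094 -3.645
vertex -2.817 -1.766 -3.521
vertex -1.277 -2.384 -3.244
endloop
endfacet
facet normal -0.657 0.409 -0.634
outer loop
vertex -2.817 -1.766 -3.521
vertex -2.223 -1.796 -4.156
vertex -2.761 -2.468 -4.032
endloop
endfacet
facet normal -0.361 -0.568 0.740
outer loop
vertex -2.817 -1.766 -3.521
vertex -2.761 -2.468 -4.032
vertex -1.277 -2.384 -3.244
endloop
endfacet
facet normal -0.657 0.409 -0.634
outer loop
vertex -2.761 -2.468 -4.032
vertex -2.223 -1.796 -4.156
vertex -2.167 -2.498 -4.667
endloop
endfacet
facet normal 0.021 -0.998 0.067
outer loop
vertex -2.761 -2.468 -4.032
vertex -2.167 -2.498 -4.667
vertex -1.277 -2.384 -3.244
endloop
endfacet
facet normal -0.657 0.409 -0.633
outer loop
vertex -2.167 -2.498 -4.667
vertex -2.223 -1.796 -4.156
vertex -1.629 -1.825 -4.791
endloop
endfacet
facet normal 0.687 -0.619 -0.380
outer loop
vertex -2.167 -2.498 -4.667
vertex -1.629 -1.825 -4.791
vertex -1.277 -2.384 -3.244
endloop
endfacet
facet normal -0.657 0.409 -0.633
outer loop
vertex -1.629 -1.825 -4.791
vertex -2.223 -1.796 -4.156
vertex -1.685 -1.123 -4.28
endloop
endfacet
facet normal 0.970 0.188 -0.153
outer loop
vertex -1.629 -1.825 -4.791
vertex -1.685 -1.123 -4.28
vertex -1.277 -2.384 -3.244
endloop
endfacet
facet normal -0.736 0.226 0.638
outer loop
vertex 1.107 1.378 0.496
vertex 0.707 0.401 0.38
vertex 1.424 0.595 1.139
endloop
endfacet
facet normal -0.144 0.592 0.793
outer loop
vertex 1.107 1.378 0.496
vertex 1.424 0.595 1.139
vertex 2.133 1.284 0.753
endloop
endfacet
facet normal 0.035 0.975 0.218
outer loop
vertex 1.107 1.378 0.496
vertex 2.133 1.284 0.753
vertex 1.854 1.517 -0.245
endloop
endfacet
facet normal -0.447 0.845 -0.293
outer loop
vertex 1.107 1.378 0.496
vertex 1.854 1.517 -0.245
vertex 0.973 0.971 -0.475
endloop
endfacet
facet normal -0.924 0.382 -0.033
outer loop
vertex 1.107 1.378 0.496
vertex 0.973 0.971 -0.475
vertex 0.707 0.401 0.38
endloop
endfacet
facet normal 0.380 0.123 0.917
outer loop
vertex 2.133 1.284 0.753
vertex 1.424 0.595 1.139
vertex 2.367 0.249 0.795
endloop
endfacet
facet normal -0.579 -0.469 0.667
outer loop
vertex 1.424 0.595 1.139
vertex 0.707 0.401 0.38
vertex 1.486 -0.297 0.565
endloop
endfacet
facet normal -0.882 -0.216 -0.419
outer loop
vertex 0.707 0.401 0.38
vertex 0.973 0.971 -0.475
vertex 1.207 -0.064 -0.433
endloop
endfacet
facet normal -0.111 0.532 -0.839
outer loop
vertex 0.973 0.971 -0.475
vertex 1.854 1.517 -0.245
vertex 1.916 0.625 -0.819
endloop
endfacet
facet normal 0.669 0.743 -0.014
outer loop
vertex 1.854 1.517 -0.245
vertex 2.133 1.284 0.753
vertex 2.633 0.819 -0.06
endloop
endfacet
facet normal 0.447 -0.845 0.293
outer loop
vertex 2.233 -0.158 -0.176
vertex 2.367 0.249 0.795
vertex 1.486 -0.297 0.565
endloop
endfacet
facet normal -0.035 -0.975 -0.218
outer loop
vertex 2.233 -0.158 -0.176
vertex 1.486 -0.297 0.565
vertex 1.207 -0.064 -0.433
endloop
endfacet
facet normal 0.144 -0.592 -0.793
outer loop
vertex 2.233 -0.158 -0.176
vertex 1.207 -0.064 -0.433
vertex 1.916 0.625 -0.819
endloop
endfacet
facet normal 0.736 -0.226 -0.638
outer loop
vertex 2.233 -0.158 -0.176
vertex 1.916 0.625 -0.819
vertex 2.633 0.819 -0.06
endloop
endfacet
facet normal 0.924 -0.382 0.033
outer loop
vertex 2.233 -0.158 -0.176
vertex 2.633 0.819 -0.06
vertex 2.367 0.249 0.795
endloop
endfacet
facet normal 0.111 -0.532 0.839
outer loop
vertex 1.486 -0.297 0.565
vertex 2.367 0.249 0.795
vertex 1.424 0.595 1.139
endloop
endfacet
facet normal -0.669 -0.743 0.014
outer loop
vertex 1.207 -0.064 -0.433
vertex 1.486 -0.297 0.565
vertex 0.707 0.401 0.38
endloop
endfacet
facet normal -0.380 -0.123 -0.917
outer loop
vertex 1.916 0.625 -0.819
vertex 1.207 -0.064 -0.433
vertex 0.973 0.971 -0.475
endloop
endfacet
facet normal 0.579 0.469 -0.667
outer loop
vertex 2.633 0.819 -0.06
vertex 1.916 0.625 -0.819
vertex 1.854 1.517 -0.245
endloop
endfacet
facet normal 0.882 0.216 0.419
outer loop
vertex 2.367 0.249 0.795
vertex 2.633 0.819 -0.06
vertex 2.133 1.284 0.753
endloop
endfacet

endsolid


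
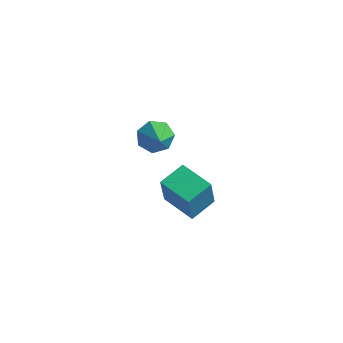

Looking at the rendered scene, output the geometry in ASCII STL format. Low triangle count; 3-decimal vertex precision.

solid 
facet normal -0.522 0.642 -0.561
outer loop
vertex 2.139 -0.619 2.731
vertex 1.455 -1.157 2.751
vertex 1.656 -0.513 3.301
endloop
endfacet
facet normal 0.734 0.401 0.548
outer loop
vertex 2.139 -0.619 2.731
vertex 1.656 -0.513 3.301
vertex 2.305 -2.203 3.669
endloop
endfacet
facet normal -0.521 0.643 -0.562
outer loop
vertex 1.656 -0.513 3.301
vertex 1.455 -1.157 2.751
vertex 1.021 -0.891 3.457
endloop
endfacet
facet normal 0.091 0.245 0.965
outer loop
vertex 1.656 -0.513 3.301
vertex 1.021 -0.891 3.457
vertex 2.305 -2.203 3.669
endloop
endfacet
facet normal -0.521 0.642 -0.562
outer loop
vertex 1.021 -0.891 3.457
vertex 1.455 -1.157 2.751
vertex 0.714 -1.469 3.081
endloop
endfacet
facet normal -0.451 -0.306 0.838
outer loop
vertex 1.021 -0.891 3.457
vertex 0.714 -1.469 3.081
vertex 2.305 -2.203 3.669
endloop
endfacet
facet normal -0.521 0.642 -0.563
outer loop
vertex 0.714 -1.469 3.081
vertex 1.455 -1.157 2.751
vertex 0.965 -1.812 2.458
endloop
endfacet
facet normal -0.483 -0.835 0.265
outer loop
vertex 0.714 -1.469 3.081
vertex 0.965 -1.812 2.458
vertex 2.305 -2.203 3.669
endloop
endfacet
facet normal -0.521 0.641 -0.563
outer loop
vertex 0.965 -1.812 2.458
vertex 1.455 -1.157 2.751
vertex 1.586 -1.662 2.055
endloop
endfacet
facet normal 0.018 -0.946 -0.325
outer loop
vertex 0.965 -1.812 2.458
vertex 1.586 -1.662 2.055
vertex 2.305 -2.203 3.669
endloop
endfacet
facet normal -0.521 0.641 -0.563
outer loop
vertex 1.586 -1.662 2.055
vertex 1.455 -1.157 2.751
vertex 2.108 -1.131 2.177
endloop
endfacet
facet normal 0.676 -0.553 -0.487
outer loop
vertex 1.586 -1.662 2.055
vertex 2.108 -1.131 2.177
vertex 2.305 -2.203 3.669
endloop
endfacet
facet normal -0.521 0.641 -0.563
outer loop
vertex 2.108 -1.131 2.177
vertex 1.455 -1.157 2.751
vertex 2.139 -0.619 2.731
endloop
endfacet
facet normal 0.994 0.046 -0.098
outer loop
vertex 2.108 -1.131 2.177
vertex 2.139 -0.619 2.731
vertex 2.305 -2.203 3.669
endloop
endfacet
facet normal -0.955 0.278 0.105
outer loop
vertex 0.999 0.055 -1.908
vertex 1.43 1.406 -1.562
vertex 0.942 0.522 -3.666
endloop
endfacet
facet normal -0.295 -0.926 -0.236
outer loop
vertex 2.69 0.014 -3.858
vertex 0.999 0.055 -1.908
vertex 0.942 0.522 -3.666
endloop
endfacet
facet normal -0.955 0.278 0.105
outer loop
vertex 0.942 0.522 -3.666
vertex 1.43 1.406 -1.562
vertex 1.373 1.873 -3.321
endloop
endfacet
facet normal -0.031 0.257 -0.966
outer loop
vertex 1.373 1.873 -3.321
vertex 2.69 0.014 -3.858
vertex 0.942 0.522 -3.666
endloop
endfacet
facet normal 0.031 -0.257 0.966
outer loop
vertex 0.999 0.055 -1.908
vertex 3.178 0.898 -1.754
vertex 1.43 1.406 -1.562
endloop
endfacet
facet normal -0.295 -0.926 -0.236
outer loop
vertex 2.747 -0.453 -2.099
vertex 0.999 0.055 -1.908
vertex 2.69 0.014 -3.858
endloop
endfacet
facet normal 0.031 -0.257 0.966
outer loop
vertex 2.747 -0.453 -2.099
vertex 3.178 0.898 -1.754
vertex 0.999 0.055 -1.908
endloop
endfacet
facet normal 0.295 0.926 0.236
outer loop
vertex 1.43 1.406 -1.562
vertex 3.178 0.898 -1.754
vertex 1.373 1.873 -3.321
endloop
endfacet
facet normal -0.031 0.257 -0.966
outer loop
vertex 3.121 1.365 -3.512
vertex 2.69 0.014 -3.858
vertex 1.373 1.873 -3.321
endloop
endfacet
facet normal 0.295 0.926 0.236
outer loop
vertex 1.373 1.873 -3.321
vertex 3.178 0.898 -1.754
vertex 3.121 1.365 -3.512
endloop
endfacet
facet normal 0.955 -0.278 -0.105
outer loop
vertex 3.121 1.365 -3.512
vertex 2.747 -0.453 -2.099
vertex 2.69 0.014 -3.858
endloop
endfacet
facet normal 0.955 -0.278 -0.105
outer loop
vertex 3.178 0.898 -1.754
vertex 2.747 -0.453 -2.099
vertex 3.121 1.365 -3.512
endloop
endfacet

endsolid


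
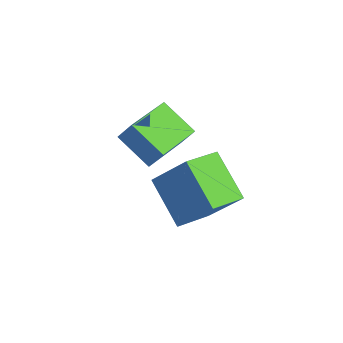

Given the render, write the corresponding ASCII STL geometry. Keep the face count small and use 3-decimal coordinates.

solid 
facet normal -0.799 -0.359 0.483
outer loop
vertex -3.686 -1.651 2.397
vertex -4.661 -0.037 1.983
vertex -3.977 -2.021 1.641
endloop
endfacet
facet normal 0.505 -0.836 0.215
outer loop
vertex -2.779 -1.483 0.917
vertex -3.686 -1.651 2.397
vertex -3.977 -2.021 1.641
endloop
endfacet
facet normal -0.798 -0.359 0.484
outer loop
vertex -3.977 -2.021 1.641
vertex -4.661 -0.037 1.983
vertex -4.952 -0.407 1.228
endloop
endfacet
facet normal -0.327 -0.415 -0.849
outer loop
vertex -4.952 -0.407 1.228
vertex -2.779 -1.483 0.917
vertex -3.977 -2.021 1.641
endloop
endfacet
facet normal 0.327 0.415 0.849
outer loop
vertex -3.686 -1.651 2.397
vertex -3.463 0.501 1.259
vertex -4.661 -0.037 1.983
endloop
endfacet
facet normal 0.505 -0.836 0.215
outer loop
vertex -2.488 -1.113 1.672
vertex -3.686 -1.651 2.397
vertex -2.779 -1.483 0.917
endloop
endfacet
facet normal 0.327 0.415 0.849
outer loop
vertex -2.488 -1.113 1.672
vertex -3.463 0.501 1.259
vertex -3.686 -1.651 2.397
endloop
endfacet
facet normal -0.505 0.836 -0.215
outer loop
vertex -4.661 -0.037 1.983
vertex -3.463 0.501 1.259
vertex -4.952 -0.407 1.228
endloop
endfacet
facet normal -0.327 -0.415 -0.849
outer loop
vertex -3.754 0.131 0.503
vertex -2.779 -1.483 0.917
vertex -4.952 -0.407 1.228
endloop
endfacet
facet normal -0.505 0.836 -0.215
outer loop
vertex -4.952 -0.407 1.228
vertex -3.463 0.501 1.259
vertex -3.754 0.131 0.503
endloop
endfacet
facet normal 0.799 0.358 -0.483
outer loop
vertex -3.754 0.131 0.503
vertex -2.488 -1.113 1.672
vertex -2.779 -1.483 0.917
endloop
endfacet
facet normal 0.799 0.359 -0.483
outer loop
vertex -3.463 0.501 1.259
vertex -2.488 -1.113 1.672
vertex -3.754 0.131 0.503
endloop
endfacet
facet normal -0.850 -0.067 0.522
outer loop
vertex -1.209 -0.937 2.504
vertex -1.626 0.365 1.992
vertex -2.013 -1.752 1.089
endloop
endfacet
facet normal 0.286 -0.892 0.351
outer loop
vertex -0.414 -1.625 0.108
vertex -1.209 -0.937 2.504
vertex -2.013 -1.752 1.089
endloop
endfacet
facet normal -0.850 -0.067 0.522
outer loop
vertex -2.013 -1.752 1.089
vertex -1.626 0.365 1.992
vertex -2.43 -0.45 0.577
endloop
endfacet
facet normal -0.442 -0.447 -0.778
outer loop
vertex -2.43 -0.45 0.577
vertex -0.414 -1.625 0.108
vertex -2.013 -1.752 1.089
endloop
endfacet
facet normal 0.442 0.447 0.778
outer loop
vertex -1.209 -0.937 2.504
vertex -0.027 0.492 1.011
vertex -1.626 0.365 1.992
endloop
endfacet
facet normal 0.286 -0.892 0.351
outer loop
vertex 0.39 -0.81 1.523
vertex -1.209 -0.937 2.504
vertex -0.414 -1.625 0.108
endloop
endfacet
facet normal 0.442 0.447 0.778
outer loop
vertex 0.39 -0.81 1.523
vertex -0.027 0.492 1.011
vertex -1.209 -0.937 2.504
endloop
endfacet
facet normal -0.286 0.892 -0.351
outer loop
vertex -1.626 0.365 1.992
vertex -0.027 0.492 1.011
vertex -2.43 -0.45 0.577
endloop
endfacet
facet normal -0.442 -0.447 -0.778
outer loop
vertex -0.831 -0.323 -0.404
vertex -0.414 -1.625 0.108
vertex -2.43 -0.45 0.577
endloop
endfacet
facet normal -0.286 0.892 -0.351
outer loop
vertex -2.43 -0.45 0.577
vertex -0.027 0.492 1.011
vertex -0.831 -0.323 -0.404
endloop
endfacet
facet normal 0.850 0.067 -0.522
outer loop
vertex -0.831 -0.323 -0.404
vertex 0.39 -0.81 1.523
vertex -0.414 -1.625 0.108
endloop
endfacet
facet normal 0.850 0.067 -0.522
outer loop
vertex -0.027 0.492 1.011
vertex 0.39 -0.81 1.523
vertex -0.831 -0.323 -0.404
endloop
endfacet

endsolid


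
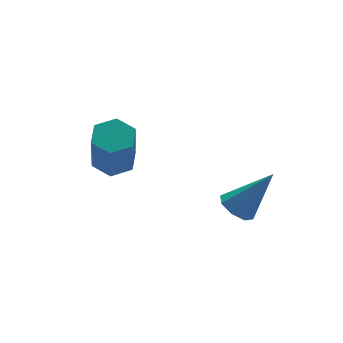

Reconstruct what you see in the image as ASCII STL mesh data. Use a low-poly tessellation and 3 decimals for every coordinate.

solid 
facet normal 0.167 0.370 -0.914
outer loop
vertex -2.383 0.765 -1.979
vertex -3.22 0.838 -2.102
vertex -2.783 1.482 -1.762
endloop
endfacet
facet normal 0.866 0.388 0.315
outer loop
vertex -2.383 0.765 -1.979
vertex -2.783 1.482 -1.762
vertex -2.742 -0.031 -0.014
endloop
endfacet
facet normal 0.866 0.388 0.316
outer loop
vertex -2.742 -0.031 -0.014
vertex -2.783 1.482 -1.762
vertex -3.143 0.687 0.203
endloop
endfacet
facet normal -0.167 -0.370 0.914
outer loop
vertex -2.742 -0.031 -0.014
vertex -3.143 0.687 0.203
vertex -3.58 0.042 -0.138
endloop
endfacet
facet normal 0.166 0.370 -0.914
outer loop
vertex -2.783 1.482 -1.762
vertex -3.22 0.838 -2.102
vertex -3.621 1.555 -1.885
endloop
endfacet
facet normal 0.025 0.925 0.379
outer loop
vertex -2.783 1.482 -1.762
vertex -3.621 1.555 -1.885
vertex -3.143 0.687 0.203
endloop
endfacet
facet normal 0.025 0.925 0.379
outer loop
vertex -3.143 0.687 0.203
vertex -3.621 1.555 -1.885
vertex -3.98 0.76 0.08
endloop
endfacet
facet normal -0.167 -0.370 0.914
outer loop
vertex -3.143 0.687 0.203
vertex -3.98 0.76 0.08
vertex -3.58 0.042 -0.138
endloop
endfacet
facet normal 0.167 0.370 -0.914
outer loop
vertex -3.621 1.555 -1.885
vertex -3.22 0.838 -2.102
vertex -4.058 0.911 -2.226
endloop
endfacet
facet normal -0.841 0.537 0.064
outer loop
vertex -3.621 1.555 -1.885
vertex -4.058 0.911 -2.226
vertex -3.98 0.76 0.08
endloop
endfacet
facet normal -0.841 0.537 0.064
outer loop
vertex -3.98 0.76 0.08
vertex -4.058 0.911 -2.226
vertex -4.417 0.115 -0.261
endloop
endfacet
facet normal -0.167 -0.370 0.914
outer loop
vertex -3.98 0.76 0.08
vertex -4.417 0.115 -0.261
vertex -3.58 0.042 -0.138
endloop
endfacet
facet normal 0.167 0.370 -0.914
outer loop
vertex -4.058 0.911 -2.226
vertex -3.22 0.838 -2.102
vertex -3.657 0.193 -2.443
endloop
endfacet
facet normal -0.866 -0.388 -0.315
outer loop
vertex -4.058 0.911 -2.226
vertex -3.657 0.193 -2.443
vertex -4.417 0.115 -0.261
endloop
endfacet
facet normal -0.866 -0.388 -0.316
outer loop
vertex -4.417 0.115 -0.261
vertex -3.657 0.193 -2.443
vertex -4.017 -0.602 -0.478
endloop
endfacet
facet normal -0.167 -0.370 0.914
outer loop
vertex -4.417 0.115 -0.261
vertex -4.017 -0.602 -0.478
vertex -3.58 0.042 -0.138
endloop
endfacet
facet normal 0.167 0.370 -0.914
outer loop
vertex -3.657 0.193 -2.443
vertex -3.22 0.838 -2.102
vertex -2.82 0.12 -2.32
endloop
endfacet
facet normal -0.025 -0.925 -0.379
outer loop
vertex -3.657 0.193 -2.443
vertex -2.82 0.12 -2.32
vertex -4.017 -0.602 -0.478
endloop
endfacet
facet normal -0.025 -0.925 -0.379
outer loop
vertex -4.017 -0.602 -0.478
vertex -2.82 0.12 -2.32
vertex -3.179 -0.675 -0.355
endloop
endfacet
facet normal -0.166 -0.370 0.914
outer loop
vertex -4.017 -0.602 -0.478
vertex -3.179 -0.675 -0.355
vertex -3.58 0.042 -0.138
endloop
endfacet
facet normal 0.167 0.370 -0.914
outer loop
vertex -2.82 0.12 -2.32
vertex -3.22 0.838 -2.102
vertex -2.383 0.765 -1.979
endloop
endfacet
facet normal 0.841 -0.537 -0.063
outer loop
vertex -2.82 0.12 -2.32
vertex -2.383 0.765 -1.979
vertex -3.179 -0.675 -0.355
endloop
endfacet
facet normal 0.841 -0.537 -0.064
outer loop
vertex -3.179 -0.675 -0.355
vertex -2.383 0.765 -1.979
vertex -2.742 -0.031 -0.014
endloop
endfacet
facet normal -0.167 -0.370 0.914
outer loop
vertex -3.179 -0.675 -0.355
vertex -2.742 -0.031 -0.014
vertex -3.58 0.042 -0.138
endloop
endfacet
facet normal -0.574 0.192 -0.796
outer loop
vertex 0.995 -1.896 -4.622
vertex 0.363 -1.893 -4.165
vertex 0.874 -1.354 -4.404
endloop
endfacet
facet normal 0.935 0.291 -0.204
outer loop
vertex 0.995 -1.896 -4.622
vertex 0.874 -1.354 -4.404
vertex 1.597 -2.307 -2.455
endloop
endfacet
facet normal -0.575 0.192 -0.795
outer loop
vertex 0.874 -1.354 -4.404
vertex 0.363 -1.893 -4.165
vertex 0.453 -1.127 -4.045
endloop
endfacet
facet normal 0.579 0.797 0.175
outer loop
vertex 0.874 -1.354 -4.404
vertex 0.453 -1.127 -4.045
vertex 1.597 -2.307 -2.455
endloop
endfacet
facet normal -0.575 0.192 -0.796
outer loop
vertex 0.453 -1.127 -4.045
vertex 0.363 -1.893 -4.165
vertex -0.02 -1.349 -3.757
endloop
endfacet
facet normal -0.010 0.800 0.600
outer loop
vertex 0.453 -1.127 -4.045
vertex -0.02 -1.349 -3.757
vertex 1.597 -2.307 -2.455
endloop
endfacet
facet normal -0.574 0.192 -0.796
outer loop
vertex -0.02 -1.349 -3.757
vertex 0.363 -1.893 -4.165
vertex -0.269 -1.89 -3.708
endloop
endfacet
facet normal -0.485 0.298 0.822
outer loop
vertex -0.02 -1.349 -3.757
vertex -0.269 -1.89 -3.708
vertex 1.597 -2.307 -2.455
endloop
endfacet
facet normal -0.574 0.193 -0.796
outer loop
vertex -0.269 -1.89 -3.708
vertex 0.363 -1.893 -4.165
vertex -0.148 -2.432 -3.927
endloop
endfacet
facet normal -0.569 -0.414 0.710
outer loop
vertex -0.269 -1.89 -3.708
vertex -0.148 -2.432 -3.927
vertex 1.597 -2.307 -2.455
endloop
endfacet
facet normal -0.574 0.193 -0.796
outer loop
vertex -0.148 -2.432 -3.927
vertex 0.363 -1.893 -4.165
vertex 0.272 -2.658 -4.285
endloop
endfacet
facet normal -0.213 -0.919 0.331
outer loop
vertex -0.148 -2.432 -3.927
vertex 0.272 -2.658 -4.285
vertex 1.597 -2.307 -2.455
endloop
endfacet
facet normal -0.574 0.193 -0.796
outer loop
vertex 0.272 -2.658 -4.285
vertex 0.363 -1.893 -4.165
vertex 0.746 -2.436 -4.573
endloop
endfacet
facet normal 0.375 -0.922 -0.094
outer loop
vertex 0.272 -2.658 -4.285
vertex 0.746 -2.436 -4.573
vertex 1.597 -2.307 -2.455
endloop
endfacet
facet normal -0.574 0.193 -0.796
outer loop
vertex 0.746 -2.436 -4.573
vertex 0.363 -1.893 -4.165
vertex 0.995 -1.896 -4.622
endloop
endfacet
facet normal 0.850 -0.421 -0.316
outer loop
vertex 0.746 -2.436 -4.573
vertex 0.995 -1.896 -4.622
vertex 1.597 -2.307 -2.455
endloop
endfacet

endsolid


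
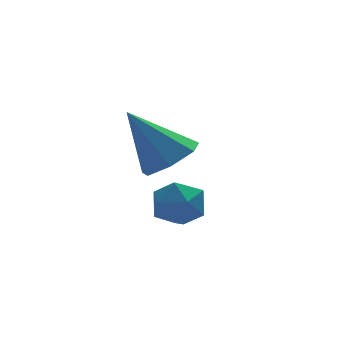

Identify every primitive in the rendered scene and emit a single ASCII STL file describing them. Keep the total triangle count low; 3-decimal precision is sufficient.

solid 
facet normal 0.514 -0.280 -0.811
outer loop
vertex 0.712 2.202 1.998
vertex 0.243 2.924 1.452
vertex 1.113 2.991 1.98
endloop
endfacet
facet normal 0.473 -0.221 0.853
outer loop
vertex 0.712 2.202 1.998
vertex 1.113 2.991 1.98
vertex -0.883 3.536 3.228
endloop
endfacet
facet normal 0.514 -0.279 -0.811
outer loop
vertex 1.113 2.991 1.98
vertex 0.243 2.924 1.452
vertex 0.858 3.73 1.564
endloop
endfacet
facet normal 0.546 0.546 0.635
outer loop
vertex 1.113 2.991 1.98
vertex 0.858 3.73 1.564
vertex -0.883 3.536 3.228
endloop
endfacet
facet normal 0.514 -0.279 -0.811
outer loop
vertex 0.858 3.73 1.564
vertex 0.243 2.924 1.452
vertex 0.14 3.862 1.064
endloop
endfacet
facet normal 0.058 0.983 0.176
outer loop
vertex 0.858 3.73 1.564
vertex 0.14 3.862 1.064
vertex -0.883 3.536 3.228
endloop
endfacet
facet normal 0.513 -0.279 -0.811
outer loop
vertex 0.14 3.862 1.064
vertex 0.243 2.924 1.452
vertex -0.501 3.288 0.856
endloop
endfacet
facet normal -0.623 0.761 -0.180
outer loop
vertex 0.14 3.862 1.064
vertex -0.501 3.288 0.856
vertex -0.883 3.536 3.228
endloop
endfacet
facet normal 0.514 -0.279 -0.811
outer loop
vertex -0.501 3.288 0.856
vertex 0.243 2.924 1.452
vertex -0.582 2.44 1.096
endloop
endfacet
facet normal -0.985 0.048 -0.164
outer loop
vertex -0.501 3.288 0.856
vertex -0.582 2.44 1.096
vertex -0.883 3.536 3.228
endloop
endfacet
facet normal 0.514 -0.280 -0.811
outer loop
vertex -0.582 2.44 1.096
vertex 0.243 2.924 1.452
vertex -0.042 1.957 1.605
endloop
endfacet
facet normal -0.755 -0.620 0.212
outer loop
vertex -0.582 2.44 1.096
vertex -0.042 1.957 1.605
vertex -0.883 3.536 3.228
endloop
endfacet
facet normal 0.514 -0.280 -0.811
outer loop
vertex -0.042 1.957 1.605
vertex 0.243 2.924 1.452
vertex 0.712 2.202 1.998
endloop
endfacet
facet normal -0.106 -0.740 0.665
outer loop
vertex -0.042 1.957 1.605
vertex 0.712 2.202 1.998
vertex -0.883 3.536 3.228
endloop
endfacet
facet normal -0.137 0.979 0.153
outer loop
vertex -0.464 0.633 0.704
vertex -0.985 0.456 1.367
vertex -0.139 0.554 1.498
endloop
endfacet
facet normal 0.508 0.852 -0.123
outer loop
vertex -0.464 0.633 0.704
vertex -0.139 0.554 1.498
vertex 0.277 0.209 0.827
endloop
endfacet
facet normal 0.419 0.516 -0.747
outer loop
vertex -0.464 0.633 0.704
vertex 0.277 0.209 0.827
vertex -0.313 -0.103 0.28
endloop
endfacet
facet normal -0.281 0.435 -0.855
outer loop
vertex -0.464 0.633 0.704
vertex -0.313 -0.103 0.28
vertex -1.093 0.05 0.614
endloop
endfacet
facet normal -0.625 0.721 -0.299
outer loop
vertex -0.464 0.633 0.704
vertex -1.093 0.05 0.614
vertex -0.985 0.456 1.367
endloop
endfacet
facet normal 0.854 0.411 0.318
outer loop
vertex 0.277 0.209 0.827
vertex -0.139 0.554 1.498
vertex 0.213 -0.23 1.566
endloop
endfacet
facet normal -0.190 0.616 0.765
outer loop
vertex -0.139 0.554 1.498
vertex -0.985 0.456 1.367
vertex -0.567 -0.077 1.9
endloop
endfacet
facet normal -0.979 0.199 0.033
outer loop
vertex -0.985 0.456 1.367
vertex -1.093 0.05 0.614
vertex -1.157 -0.389 1.353
endloop
endfacet
facet normal -0.423 -0.265 -0.866
outer loop
vertex -1.093 0.05 0.614
vertex -0.313 -0.103 0.28
vertex -0.741 -0.734 0.682
endloop
endfacet
facet normal 0.711 -0.133 -0.691
outer loop
vertex -0.313 -0.103 0.28
vertex 0.277 0.209 0.827
vertex 0.105 -0.636 0.813
endloop
endfacet
facet normal 0.281 -0.435 0.855
outer loop
vertex -0.416 -0.813 1.476
vertex 0.213 -0.23 1.566
vertex -0.567 -0.077 1.9
endloop
endfacet
facet normal -0.419 -0.516 0.747
outer loop
vertex -0.416 -0.813 1.476
vertex -0.567 -0.077 1.9
vertex -1.157 -0.389 1.353
endloop
endfacet
facet normal -0.508 -0.852 0.123
outer loop
vertex -0.416 -0.813 1.476
vertex -1.157 -0.389 1.353
vertex -0.741 -0.734 0.682
endloop
endfacet
facet normal 0.137 -0.979 -0.153
outer loop
vertex -0.416 -0.813 1.476
vertex -0.741 -0.734 0.682
vertex 0.105 -0.636 0.813
endloop
endfacet
facet normal 0.625 -0.721 0.299
outer loop
vertex -0.416 -0.813 1.476
vertex 0.105 -0.636 0.813
vertex 0.213 -0.23 1.566
endloop
endfacet
facet normal 0.423 0.265 0.866
outer loop
vertex -0.567 -0.077 1.9
vertex 0.213 -0.23 1.566
vertex -0.139 0.554 1.498
endloop
endfacet
facet normal -0.711 0.133 0.691
outer loop
vertex -1.157 -0.389 1.353
vertex -0.567 -0.077 1.9
vertex -0.985 0.456 1.367
endloop
endfacet
facet normal -0.854 -0.411 -0.318
outer loop
vertex -0.741 -0.734 0.682
vertex -1.157 -0.389 1.353
vertex -1.093 0.05 0.614
endloop
endfacet
facet normal 0.190 -0.616 -0.765
outer loop
vertex 0.105 -0.636 0.813
vertex -0.741 -0.734 0.682
vertex -0.313 -0.103 0.28
endloop
endfacet
facet normal 0.979 -0.199 -0.033
outer loop
vertex 0.213 -0.23 1.566
vertex 0.105 -0.636 0.813
vertex 0.277 0.209 0.827
endloop
endfacet

endsolid


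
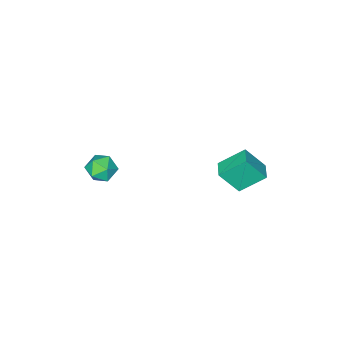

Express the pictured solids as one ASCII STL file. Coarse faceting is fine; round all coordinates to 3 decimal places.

solid 
facet normal -0.437 0.445 -0.782
outer loop
vertex -4.405 2.696 0.363
vertex -3.799 3.399 0.424
vertex -3.413 1.927 -0.629
endloop
endfacet
facet normal -0.652 -0.755 -0.066
outer loop
vertex -2.741 1.241 0.576
vertex -4.405 2.696 0.363
vertex -3.413 1.927 -0.629
endloop
endfacet
facet normal -0.435 0.445 -0.782
outer loop
vertex -3.413 1.927 -0.629
vertex -3.799 3.399 0.424
vertex -2.806 2.629 -0.567
endloop
endfacet
facet normal 0.620 -0.481 -0.620
outer loop
vertex -2.806 2.629 -0.567
vertex -2.741 1.241 0.576
vertex -3.413 1.927 -0.629
endloop
endfacet
facet normal -0.620 0.481 0.620
outer loop
vertex -4.405 2.696 0.363
vertex -3.127 2.713 1.629
vertex -3.799 3.399 0.424
endloop
endfacet
facet normal -0.652 -0.755 -0.066
outer loop
vertex -3.734 2.011 1.567
vertex -4.405 2.696 0.363
vertex -2.741 1.241 0.576
endloop
endfacet
facet normal -0.620 0.481 0.619
outer loop
vertex -3.734 2.011 1.567
vertex -3.127 2.713 1.629
vertex -4.405 2.696 0.363
endloop
endfacet
facet normal 0.652 0.755 0.066
outer loop
vertex -3.799 3.399 0.424
vertex -3.127 2.713 1.629
vertex -2.806 2.629 -0.567
endloop
endfacet
facet normal 0.620 -0.481 -0.619
outer loop
vertex -2.135 1.944 0.637
vertex -2.741 1.241 0.576
vertex -2.806 2.629 -0.567
endloop
endfacet
facet normal 0.652 0.755 0.066
outer loop
vertex -2.806 2.629 -0.567
vertex -3.127 2.713 1.629
vertex -2.135 1.944 0.637
endloop
endfacet
facet normal 0.436 -0.444 0.782
outer loop
vertex -2.135 1.944 0.637
vertex -3.734 2.011 1.567
vertex -2.741 1.241 0.576
endloop
endfacet
facet normal 0.436 -0.446 0.782
outer loop
vertex -3.127 2.713 1.629
vertex -3.734 2.011 1.567
vertex -2.135 1.944 0.637
endloop
endfacet
facet normal -0.098 0.992 0.080
outer loop
vertex 0.366 -3.033 -2.064
vertex -0.408 -3.139 -1.7
vertex 0.299 -3.109 -1.208
endloop
endfacet
facet normal 0.588 0.800 0.117
outer loop
vertex 0.366 -3.033 -2.064
vertex 0.299 -3.109 -1.208
vertex 0.934 -3.514 -1.628
endloop
endfacet
facet normal 0.751 0.450 -0.482
outer loop
vertex 0.366 -3.033 -2.064
vertex 0.934 -3.514 -1.628
vertex 0.619 -3.794 -2.38
endloop
endfacet
facet normal 0.167 0.425 -0.890
outer loop
vertex 0.366 -3.033 -2.064
vertex 0.619 -3.794 -2.38
vertex -0.21 -3.562 -2.425
endloop
endfacet
facet normal -0.359 0.760 -0.542
outer loop
vertex 0.366 -3.033 -2.064
vertex -0.21 -3.562 -2.425
vertex -0.408 -3.139 -1.7
endloop
endfacet
facet normal 0.661 0.348 0.665
outer loop
vertex 0.934 -3.514 -1.628
vertex 0.299 -3.109 -1.208
vertex 0.51 -3.918 -0.995
endloop
endfacet
facet normal -0.449 0.657 0.605
outer loop
vertex 0.299 -3.109 -1.208
vertex -0.408 -3.139 -1.7
vertex -0.319 -3.686 -1.04
endloop
endfacet
facet normal -0.871 0.283 -0.403
outer loop
vertex -0.408 -3.139 -1.7
vertex -0.21 -3.562 -2.425
vertex -0.634 -3.966 -1.792
endloop
endfacet
facet normal -0.020 -0.259 -0.966
outer loop
vertex -0.21 -3.562 -2.425
vertex 0.619 -3.794 -2.38
vertex 0.001 -4.371 -2.212
endloop
endfacet
facet normal 0.926 -0.219 -0.306
outer loop
vertex 0.619 -3.794 -2.38
vertex 0.934 -3.514 -1.628
vertex 0.708 -4.341 -1.72
endloop
endfacet
facet normal -0.167 -0.425 0.890
outer loop
vertex -0.066 -4.447 -1.356
vertex 0.51 -3.918 -0.995
vertex -0.319 -3.686 -1.04
endloop
endfacet
facet normal -0.751 -0.450 0.482
outer loop
vertex -0.066 -4.447 -1.356
vertex -0.319 -3.686 -1.04
vertex -0.634 -3.966 -1.792
endloop
endfacet
facet normal -0.588 -0.800 -0.117
outer loop
vertex -0.066 -4.447 -1.356
vertex -0.634 -3.966 -1.792
vertex 0.001 -4.371 -2.212
endloop
endfacet
facet normal 0.098 -0.992 -0.080
outer loop
vertex -0.066 -4.447 -1.356
vertex 0.001 -4.371 -2.212
vertex 0.708 -4.341 -1.72
endloop
endfacet
facet normal 0.359 -0.760 0.542
outer loop
vertex -0.066 -4.447 -1.356
vertex 0.708 -4.341 -1.72
vertex 0.51 -3.918 -0.995
endloop
endfacet
facet normal 0.020 0.259 0.966
outer loop
vertex -0.319 -3.686 -1.04
vertex 0.51 -3.918 -0.995
vertex 0.299 -3.109 -1.208
endloop
endfacet
facet normal -0.926 0.219 0.306
outer loop
vertex -0.634 -3.966 -1.792
vertex -0.319 -3.686 -1.04
vertex -0.408 -3.139 -1.7
endloop
endfacet
facet normal -0.661 -0.348 -0.665
outer loop
vertex 0.001 -4.371 -2.212
vertex -0.634 -3.966 -1.792
vertex -0.21 -3.562 -2.425
endloop
endfacet
facet normal 0.449 -0.657 -0.605
outer loop
vertex 0.708 -4.341 -1.72
vertex 0.001 -4.371 -2.212
vertex 0.619 -3.794 -2.38
endloop
endfacet
facet normal 0.871 -0.283 0.403
outer loop
vertex 0.51 -3.918 -0.995
vertex 0.708 -4.341 -1.72
vertex 0.934 -3.514 -1.628
endloop
endfacet

endsolid
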